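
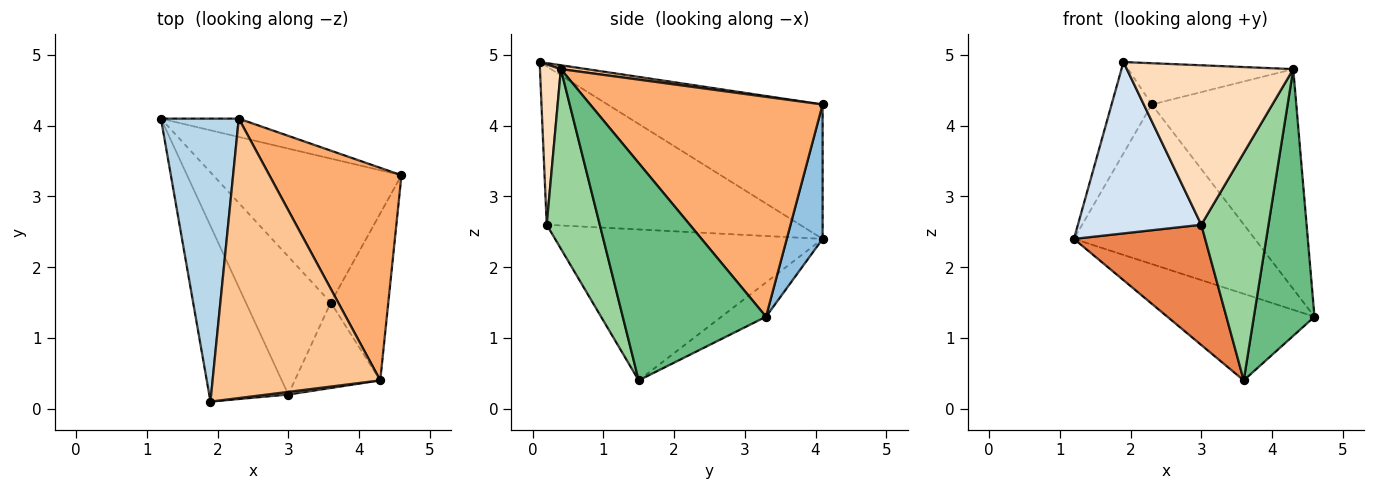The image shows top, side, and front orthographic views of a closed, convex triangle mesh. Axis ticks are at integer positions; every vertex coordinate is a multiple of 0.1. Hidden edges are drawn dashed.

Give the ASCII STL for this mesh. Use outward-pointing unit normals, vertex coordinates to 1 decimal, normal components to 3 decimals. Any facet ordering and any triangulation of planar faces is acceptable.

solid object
 facet normal -0.154 0.509 -0.847
  outer loop
   vertex 3.6 1.5 0.4
   vertex 1.2 4.1 2.4
   vertex 4.6 3.3 1.3
  endloop
 endfacet
 facet normal 0.193 0.975 -0.112
  outer loop
   vertex 2.3 4.1 4.3
   vertex 4.6 3.3 1.3
   vertex 1.2 4.1 2.4
  endloop
 endfacet
 facet normal -0.854 0.160 0.495
  outer loop
   vertex 2.3 4.1 4.3
   vertex 1.2 4.1 2.4
   vertex 1.9 0.1 4.9
  endloop
 endfacet
 facet normal -0.820 -0.400 -0.410
  outer loop
   vertex 3.0 0.2 2.6
   vertex 1.9 0.1 4.9
   vertex 1.2 4.1 2.4
  endloop
 endfacet
 facet normal -0.801 -0.393 -0.451
  outer loop
   vertex 3.0 0.2 2.6
   vertex 1.2 4.1 2.4
   vertex 3.6 1.5 0.4
  endloop
 endfacet
 facet normal 0.756 0.470 0.455
  outer loop
   vertex 4.3 0.4 4.8
   vertex 4.6 3.3 1.3
   vertex 2.3 4.1 4.3
  endloop
 endfacet
 facet normal 0.023 0.146 0.989
  outer loop
   vertex 4.3 0.4 4.8
   vertex 2.3 4.1 4.3
   vertex 1.9 0.1 4.9
  endloop
 endfacet
 facet normal 0.125 -0.992 0.017
  outer loop
   vertex 4.3 0.4 4.8
   vertex 1.9 0.1 4.9
   vertex 3.0 0.2 2.6
  endloop
 endfacet
 facet normal 0.895 -0.379 -0.237
  outer loop
   vertex 4.3 0.4 4.8
   vertex 3.6 1.5 0.4
   vertex 4.6 3.3 1.3
  endloop
 endfacet
 facet normal 0.594 -0.753 -0.283
  outer loop
   vertex 4.3 0.4 4.8
   vertex 3.0 0.2 2.6
   vertex 3.6 1.5 0.4
  endloop
 endfacet
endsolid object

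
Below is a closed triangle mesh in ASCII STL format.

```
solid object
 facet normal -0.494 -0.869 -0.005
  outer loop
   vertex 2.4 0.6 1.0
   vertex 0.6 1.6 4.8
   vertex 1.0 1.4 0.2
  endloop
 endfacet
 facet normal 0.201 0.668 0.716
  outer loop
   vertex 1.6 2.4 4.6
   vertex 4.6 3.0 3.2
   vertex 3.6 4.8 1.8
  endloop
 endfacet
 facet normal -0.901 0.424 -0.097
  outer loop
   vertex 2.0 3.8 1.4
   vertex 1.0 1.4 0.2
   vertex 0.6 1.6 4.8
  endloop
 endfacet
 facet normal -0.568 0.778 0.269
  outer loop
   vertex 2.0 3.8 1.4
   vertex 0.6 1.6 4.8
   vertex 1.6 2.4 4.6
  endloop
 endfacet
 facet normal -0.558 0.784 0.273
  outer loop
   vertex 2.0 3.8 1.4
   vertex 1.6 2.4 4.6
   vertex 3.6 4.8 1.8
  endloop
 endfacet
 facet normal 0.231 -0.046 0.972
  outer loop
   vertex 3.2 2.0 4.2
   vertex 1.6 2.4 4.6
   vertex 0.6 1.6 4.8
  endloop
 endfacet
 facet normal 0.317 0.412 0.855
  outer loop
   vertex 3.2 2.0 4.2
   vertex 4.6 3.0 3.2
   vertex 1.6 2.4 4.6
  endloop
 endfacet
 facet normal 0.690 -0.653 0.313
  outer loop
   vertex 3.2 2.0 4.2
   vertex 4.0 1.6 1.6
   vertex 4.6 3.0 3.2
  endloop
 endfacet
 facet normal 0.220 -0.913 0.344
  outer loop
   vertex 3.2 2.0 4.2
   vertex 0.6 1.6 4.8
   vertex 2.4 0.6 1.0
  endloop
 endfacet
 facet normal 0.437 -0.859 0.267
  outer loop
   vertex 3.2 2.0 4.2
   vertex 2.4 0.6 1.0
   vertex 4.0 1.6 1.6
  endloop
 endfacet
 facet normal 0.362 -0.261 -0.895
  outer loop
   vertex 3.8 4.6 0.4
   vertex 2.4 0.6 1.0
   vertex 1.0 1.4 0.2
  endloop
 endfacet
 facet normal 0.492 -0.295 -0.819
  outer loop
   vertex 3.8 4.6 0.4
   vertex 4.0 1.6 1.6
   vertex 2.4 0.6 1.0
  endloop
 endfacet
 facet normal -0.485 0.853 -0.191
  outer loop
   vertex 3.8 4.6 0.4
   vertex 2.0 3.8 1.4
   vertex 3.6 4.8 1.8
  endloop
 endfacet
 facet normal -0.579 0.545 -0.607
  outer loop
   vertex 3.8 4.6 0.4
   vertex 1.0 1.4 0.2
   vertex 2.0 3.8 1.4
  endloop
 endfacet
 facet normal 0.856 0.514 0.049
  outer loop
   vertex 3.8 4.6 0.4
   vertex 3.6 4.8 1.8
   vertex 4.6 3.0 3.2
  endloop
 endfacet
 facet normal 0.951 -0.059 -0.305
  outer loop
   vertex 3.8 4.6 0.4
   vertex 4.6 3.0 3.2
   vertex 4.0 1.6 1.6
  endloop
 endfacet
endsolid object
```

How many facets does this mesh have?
16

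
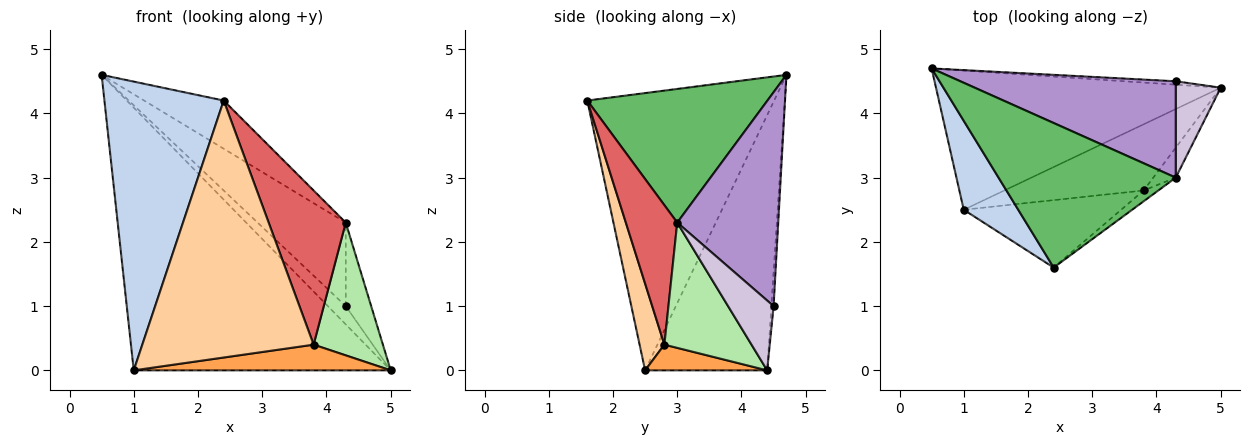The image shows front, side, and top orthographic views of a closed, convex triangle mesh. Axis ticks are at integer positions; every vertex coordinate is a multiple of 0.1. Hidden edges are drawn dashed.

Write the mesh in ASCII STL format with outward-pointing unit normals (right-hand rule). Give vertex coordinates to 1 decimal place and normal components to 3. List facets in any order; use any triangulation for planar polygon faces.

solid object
 facet normal -0.387 0.815 -0.432
  outer loop
   vertex 1.0 2.5 0.0
   vertex 0.5 4.7 4.6
   vertex 5.0 4.4 0.0
  endloop
 endfacet
 facet normal -0.832 -0.531 0.163
  outer loop
   vertex 1.0 2.5 0.0
   vertex 2.4 1.6 4.2
   vertex 0.5 4.7 4.6
  endloop
 endfacet
 facet normal 0.169 -0.357 -0.919
  outer loop
   vertex 3.8 2.8 0.4
   vertex 1.0 2.5 0.0
   vertex 5.0 4.4 0.0
  endloop
 endfacet
 facet normal 0.139 -0.958 -0.251
  outer loop
   vertex 3.8 2.8 0.4
   vertex 2.4 1.6 4.2
   vertex 1.0 2.5 0.0
  endloop
 endfacet
 facet normal 0.582 0.257 0.771
  outer loop
   vertex 4.3 3.0 2.3
   vertex 0.5 4.7 4.6
   vertex 2.4 1.6 4.2
  endloop
 endfacet
 facet normal 0.775 -0.616 -0.139
  outer loop
   vertex 4.3 3.0 2.3
   vertex 3.8 2.8 0.4
   vertex 5.0 4.4 0.0
  endloop
 endfacet
 facet normal 0.554 -0.831 -0.058
  outer loop
   vertex 4.3 3.0 2.3
   vertex 2.4 1.6 4.2
   vertex 3.8 2.8 0.4
  endloop
 endfacet
 facet normal -0.122 0.976 -0.183
  outer loop
   vertex 4.3 4.5 1.0
   vertex 5.0 4.4 0.0
   vertex 0.5 4.7 4.6
  endloop
 endfacet
 facet normal 0.600 0.524 0.604
  outer loop
   vertex 4.3 4.5 1.0
   vertex 0.5 4.7 4.6
   vertex 4.3 3.0 2.3
  endloop
 endfacet
 facet normal 0.761 0.425 0.490
  outer loop
   vertex 4.3 4.5 1.0
   vertex 4.3 3.0 2.3
   vertex 5.0 4.4 0.0
  endloop
 endfacet
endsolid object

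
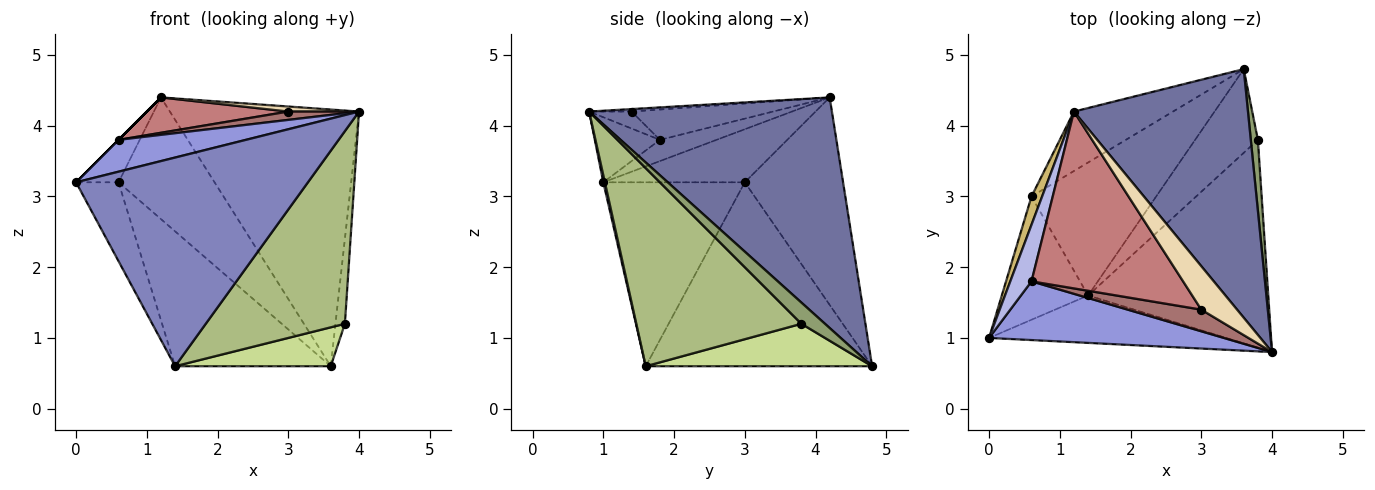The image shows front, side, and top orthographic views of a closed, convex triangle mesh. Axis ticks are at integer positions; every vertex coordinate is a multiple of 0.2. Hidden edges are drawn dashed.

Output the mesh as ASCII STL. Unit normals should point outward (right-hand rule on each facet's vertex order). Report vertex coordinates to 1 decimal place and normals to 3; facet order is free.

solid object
 facet normal 0.678 0.528 0.511
  outer loop
   vertex 1.2 4.2 4.4
   vertex 4.0 0.8 4.2
   vertex 3.6 4.8 0.6
  endloop
 endfacet
 facet normal 0.007 -0.975 -0.221
  outer loop
   vertex 1.4 1.6 0.6
   vertex 4.0 0.8 4.2
   vertex 0.0 1.0 3.2
  endloop
 endfacet
 facet normal -0.237 -0.463 0.854
  outer loop
   vertex 0.6 1.8 3.8
   vertex 0.0 1.0 3.2
   vertex 4.0 0.8 4.2
  endloop
 endfacet
 facet normal -0.707 0.000 0.707
  outer loop
   vertex 0.6 1.8 3.8
   vertex 1.2 4.2 4.4
   vertex 0.0 1.0 3.2
  endloop
 endfacet
 facet normal 0.887 0.355 0.296
  outer loop
   vertex 3.8 3.8 1.2
   vertex 3.6 4.8 0.6
   vertex 4.0 0.8 4.2
  endloop
 endfacet
 facet normal 0.628 -0.529 -0.571
  outer loop
   vertex 3.8 3.8 1.2
   vertex 4.0 0.8 4.2
   vertex 1.4 1.6 0.6
  endloop
 endfacet
 facet normal 0.523 -0.359 -0.773
  outer loop
   vertex 3.8 3.8 1.2
   vertex 1.4 1.6 0.6
   vertex 3.6 4.8 0.6
  endloop
 endfacet
 facet normal -0.677 0.661 -0.323
  outer loop
   vertex 0.6 3.0 3.2
   vertex 1.2 4.2 4.4
   vertex 3.6 4.8 0.6
  endloop
 endfacet
 facet normal -0.719 0.495 -0.488
  outer loop
   vertex 0.6 3.0 3.2
   vertex 3.6 4.8 0.6
   vertex 1.4 1.6 0.6
  endloop
 endfacet
 facet normal -0.941 0.282 0.188
  outer loop
   vertex 0.6 3.0 3.2
   vertex 0.0 1.0 3.2
   vertex 1.2 4.2 4.4
  endloop
 endfacet
 facet normal -0.874 0.262 -0.410
  outer loop
   vertex 0.6 3.0 3.2
   vertex 1.4 1.6 0.6
   vertex 0.0 1.0 3.2
  endloop
 endfacet
 facet normal -0.069 -0.115 0.991
  outer loop
   vertex 3.0 1.4 4.2
   vertex 4.0 0.8 4.2
   vertex 1.2 4.2 4.4
  endloop
 endfacet
 facet normal -0.211 -0.351 0.912
  outer loop
   vertex 3.0 1.4 4.2
   vertex 0.6 1.8 3.8
   vertex 4.0 0.8 4.2
  endloop
 endfacet
 facet normal -0.192 -0.192 0.962
  outer loop
   vertex 3.0 1.4 4.2
   vertex 1.2 4.2 4.4
   vertex 0.6 1.8 3.8
  endloop
 endfacet
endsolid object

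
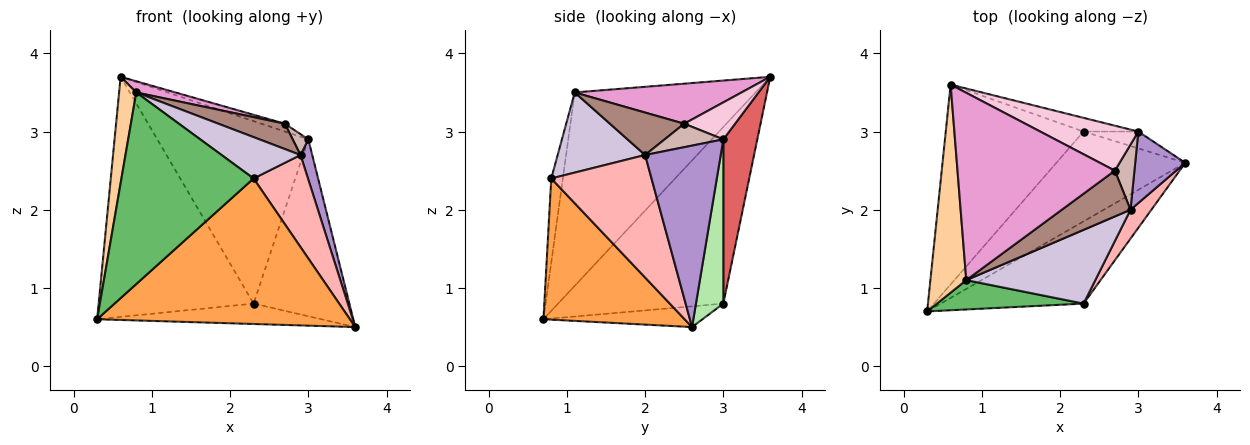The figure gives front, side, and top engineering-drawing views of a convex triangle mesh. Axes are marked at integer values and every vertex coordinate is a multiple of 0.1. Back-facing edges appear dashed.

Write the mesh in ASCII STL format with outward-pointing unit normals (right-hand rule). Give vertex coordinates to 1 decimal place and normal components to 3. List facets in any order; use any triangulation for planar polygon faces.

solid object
 facet normal -0.155 0.219 -0.963
  outer loop
   vertex 2.3 3.0 0.8
   vertex 3.6 2.6 0.5
   vertex 0.3 0.7 0.6
  endloop
 endfacet
 facet normal -0.634 0.594 -0.495
  outer loop
   vertex 2.3 3.0 0.8
   vertex 0.3 0.7 0.6
   vertex 0.6 3.6 3.7
  endloop
 endfacet
 facet normal 0.437 -0.783 -0.442
  outer loop
   vertex 2.3 0.8 2.4
   vertex 0.3 0.7 0.6
   vertex 3.6 2.6 0.5
  endloop
 endfacet
 facet normal -0.979 -0.093 0.182
  outer loop
   vertex 0.8 1.1 3.5
   vertex 0.6 3.6 3.7
   vertex 0.3 0.7 0.6
  endloop
 endfacet
 facet normal -0.086 -0.985 0.151
  outer loop
   vertex 0.8 1.1 3.5
   vertex 0.3 0.7 0.6
   vertex 2.3 0.8 2.4
  endloop
 endfacet
 facet normal 0.274 0.958 -0.091
  outer loop
   vertex 3.0 3.0 2.9
   vertex 3.6 2.6 0.5
   vertex 2.3 3.0 0.8
  endloop
 endfacet
 facet normal 0.219 0.973 -0.073
  outer loop
   vertex 3.0 3.0 2.9
   vertex 2.3 3.0 0.8
   vertex 0.6 3.6 3.7
  endloop
 endfacet
 facet normal 0.869 -0.472 0.148
  outer loop
   vertex 2.9 2.0 2.7
   vertex 2.3 0.8 2.4
   vertex 3.6 2.6 0.5
  endloop
 endfacet
 facet normal 0.953 -0.148 0.263
  outer loop
   vertex 2.9 2.0 2.7
   vertex 3.6 2.6 0.5
   vertex 3.0 3.0 2.9
  endloop
 endfacet
 facet normal 0.476 -0.430 0.767
  outer loop
   vertex 2.9 2.0 2.7
   vertex 0.8 1.1 3.5
   vertex 2.3 0.8 2.4
  endloop
 endfacet
 facet normal 0.476 -0.426 0.770
  outer loop
   vertex 2.7 2.5 3.1
   vertex 0.8 1.1 3.5
   vertex 2.9 2.0 2.7
  endloop
 endfacet
 facet normal 0.753 -0.201 0.627
  outer loop
   vertex 2.7 2.5 3.1
   vertex 2.9 2.0 2.7
   vertex 3.0 3.0 2.9
  endloop
 endfacet
 facet normal 0.246 -0.058 0.967
  outer loop
   vertex 2.7 2.5 3.1
   vertex 0.6 3.6 3.7
   vertex 0.8 1.1 3.5
  endloop
 endfacet
 facet normal 0.348 0.161 0.924
  outer loop
   vertex 2.7 2.5 3.1
   vertex 3.0 3.0 2.9
   vertex 0.6 3.6 3.7
  endloop
 endfacet
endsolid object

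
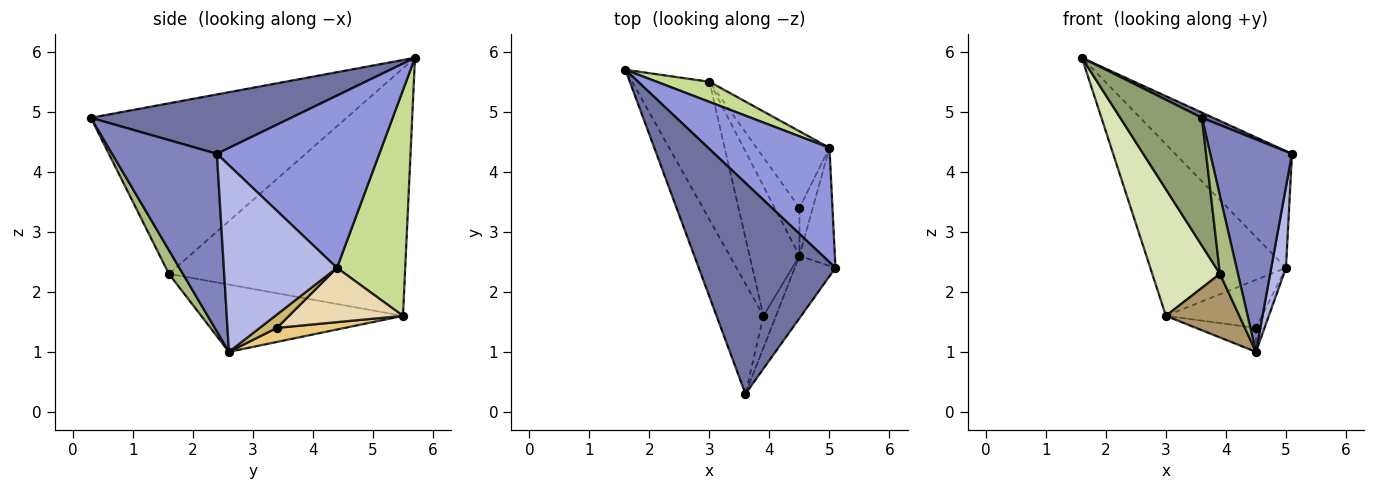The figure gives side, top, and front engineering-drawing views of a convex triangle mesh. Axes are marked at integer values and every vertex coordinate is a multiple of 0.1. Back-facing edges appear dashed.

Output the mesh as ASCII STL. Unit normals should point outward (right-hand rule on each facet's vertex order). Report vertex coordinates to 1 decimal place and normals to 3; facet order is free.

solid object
 facet normal 0.398 -0.022 0.917
  outer loop
   vertex 3.6 0.3 4.9
   vertex 5.1 2.4 4.3
   vertex 1.6 5.7 5.9
  endloop
 endfacet
 facet normal 0.776 -0.605 -0.178
  outer loop
   vertex 4.5 2.6 1.0
   vertex 5.1 2.4 4.3
   vertex 3.6 0.3 4.9
  endloop
 endfacet
 facet normal 0.705 0.507 0.496
  outer loop
   vertex 5.0 4.4 2.4
   vertex 1.6 5.7 5.9
   vertex 5.1 2.4 4.3
  endloop
 endfacet
 facet normal 0.975 -0.127 -0.185
  outer loop
   vertex 5.0 4.4 2.4
   vertex 5.1 2.4 4.3
   vertex 4.5 2.6 1.0
  endloop
 endfacet
 facet normal -0.921 -0.294 -0.253
  outer loop
   vertex 3.9 1.6 2.3
   vertex 3.6 0.3 4.9
   vertex 1.6 5.7 5.9
  endloop
 endfacet
 facet normal 0.584 -0.751 -0.308
  outer loop
   vertex 3.9 1.6 2.3
   vertex 4.5 2.6 1.0
   vertex 3.6 0.3 4.9
  endloop
 endfacet
 facet normal 0.447 0.888 0.104
  outer loop
   vertex 3.0 5.5 1.6
   vertex 1.6 5.7 5.9
   vertex 5.0 4.4 2.4
  endloop
 endfacet
 facet normal -0.921 -0.264 -0.287
  outer loop
   vertex 3.0 5.5 1.6
   vertex 3.9 1.6 2.3
   vertex 1.6 5.7 5.9
  endloop
 endfacet
 facet normal -0.771 -0.281 -0.572
  outer loop
   vertex 3.0 5.5 1.6
   vertex 4.5 2.6 1.0
   vertex 3.9 1.6 2.3
  endloop
 endfacet
 facet normal 0.667 0.333 -0.667
  outer loop
   vertex 4.5 3.4 1.4
   vertex 5.0 4.4 2.4
   vertex 4.5 2.6 1.0
  endloop
 endfacet
 facet normal 0.452 0.399 -0.798
  outer loop
   vertex 4.5 3.4 1.4
   vertex 4.5 2.6 1.0
   vertex 3.0 5.5 1.6
  endloop
 endfacet
 facet normal 0.534 0.449 -0.716
  outer loop
   vertex 4.5 3.4 1.4
   vertex 3.0 5.5 1.6
   vertex 5.0 4.4 2.4
  endloop
 endfacet
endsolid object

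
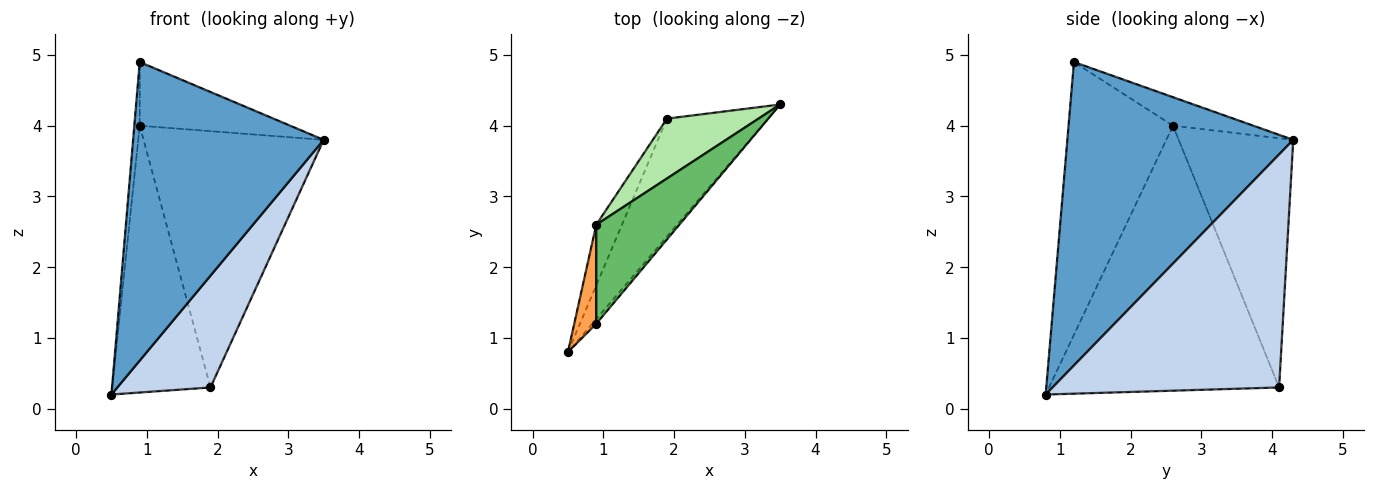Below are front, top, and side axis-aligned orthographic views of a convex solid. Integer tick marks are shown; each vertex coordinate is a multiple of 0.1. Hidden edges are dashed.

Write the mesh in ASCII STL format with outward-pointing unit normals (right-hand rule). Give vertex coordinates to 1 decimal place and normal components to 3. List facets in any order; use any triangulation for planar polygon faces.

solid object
 facet normal 0.764 -0.645 -0.010
  outer loop
   vertex 0.9 1.2 4.9
   vertex 0.5 0.8 0.2
   vertex 3.5 4.3 3.8
  endloop
 endfacet
 facet normal 0.858 -0.353 -0.372
  outer loop
   vertex 1.9 4.1 0.3
   vertex 3.5 4.3 3.8
   vertex 0.5 0.8 0.2
  endloop
 endfacet
 facet normal -0.995 0.052 0.080
  outer loop
   vertex 0.9 2.6 4.0
   vertex 0.5 0.8 0.2
   vertex 0.9 1.2 4.9
  endloop
 endfacet
 facet normal -0.916 0.391 -0.089
  outer loop
   vertex 0.9 2.6 4.0
   vertex 1.9 4.1 0.3
   vertex 0.5 0.8 0.2
  endloop
 endfacet
 facet normal -0.278 0.520 0.808
  outer loop
   vertex 0.9 2.6 4.0
   vertex 0.9 1.2 4.9
   vertex 3.5 4.3 3.8
  endloop
 endfacet
 facet normal -0.526 0.828 0.193
  outer loop
   vertex 0.9 2.6 4.0
   vertex 3.5 4.3 3.8
   vertex 1.9 4.1 0.3
  endloop
 endfacet
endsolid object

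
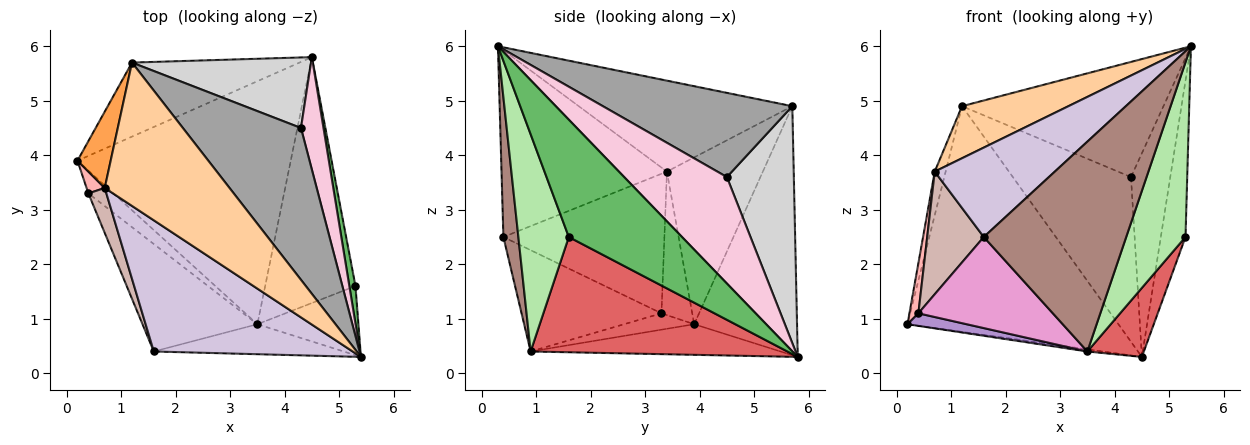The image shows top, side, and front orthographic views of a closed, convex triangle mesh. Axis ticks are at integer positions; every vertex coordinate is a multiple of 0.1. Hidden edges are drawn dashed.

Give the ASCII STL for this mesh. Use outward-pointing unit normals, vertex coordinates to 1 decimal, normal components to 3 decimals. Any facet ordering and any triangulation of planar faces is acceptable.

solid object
 facet normal -0.142 0.009 -0.990
  outer loop
   vertex 3.5 0.9 0.4
   vertex 0.2 3.9 0.9
   vertex 4.5 5.8 0.3
  endloop
 endfacet
 facet normal -0.420 0.862 -0.283
  outer loop
   vertex 1.2 5.7 4.9
   vertex 4.5 5.8 0.3
   vertex 0.2 3.9 0.9
  endloop
 endfacet
 facet normal -0.975 0.111 0.194
  outer loop
   vertex 1.2 5.7 4.9
   vertex 0.2 3.9 0.9
   vertex 0.7 3.4 3.7
  endloop
 endfacet
 facet normal -0.565 -0.282 0.775
  outer loop
   vertex 1.2 5.7 4.9
   vertex 0.7 3.4 3.7
   vertex 5.4 0.3 6.0
  endloop
 endfacet
 facet normal 0.976 0.213 0.051
  outer loop
   vertex 5.3 1.6 2.5
   vertex 4.5 5.8 0.3
   vertex 5.4 0.3 6.0
  endloop
 endfacet
 facet normal 0.620 -0.729 -0.289
  outer loop
   vertex 5.3 1.6 2.5
   vertex 5.4 0.3 6.0
   vertex 3.5 0.9 0.4
  endloop
 endfacet
 facet normal 0.776 -0.171 -0.608
  outer loop
   vertex 5.3 1.6 2.5
   vertex 3.5 0.9 0.4
   vertex 4.5 5.8 0.3
  endloop
 endfacet
 facet normal -0.953 -0.277 0.121
  outer loop
   vertex 0.4 3.3 1.1
   vertex 0.7 3.4 3.7
   vertex 0.2 3.9 0.9
  endloop
 endfacet
 facet normal -0.496 -0.419 -0.761
  outer loop
   vertex 0.4 3.3 1.1
   vertex 0.2 3.9 0.9
   vertex 3.5 0.9 0.4
  endloop
 endfacet
 facet normal -0.613 -0.445 0.653
  outer loop
   vertex 1.6 0.4 2.5
   vertex 5.4 0.3 6.0
   vertex 0.7 3.4 3.7
  endloop
 endfacet
 facet normal 0.104 -0.985 -0.141
  outer loop
   vertex 1.6 0.4 2.5
   vertex 3.5 0.9 0.4
   vertex 5.4 0.3 6.0
  endloop
 endfacet
 facet normal -0.936 -0.329 0.121
  outer loop
   vertex 1.6 0.4 2.5
   vertex 0.7 3.4 3.7
   vertex 0.4 3.3 1.1
  endloop
 endfacet
 facet normal -0.558 -0.537 -0.633
  outer loop
   vertex 1.6 0.4 2.5
   vertex 0.4 3.3 1.1
   vertex 3.5 0.9 0.4
  endloop
 endfacet
 facet normal 0.916 0.351 0.194
  outer loop
   vertex 4.3 4.5 3.6
   vertex 5.4 0.3 6.0
   vertex 4.5 5.8 0.3
  endloop
 endfacet
 facet normal 0.494 0.525 0.693
  outer loop
   vertex 4.3 4.5 3.6
   vertex 1.2 5.7 4.9
   vertex 5.4 0.3 6.0
  endloop
 endfacet
 facet normal 0.462 0.815 0.349
  outer loop
   vertex 4.3 4.5 3.6
   vertex 4.5 5.8 0.3
   vertex 1.2 5.7 4.9
  endloop
 endfacet
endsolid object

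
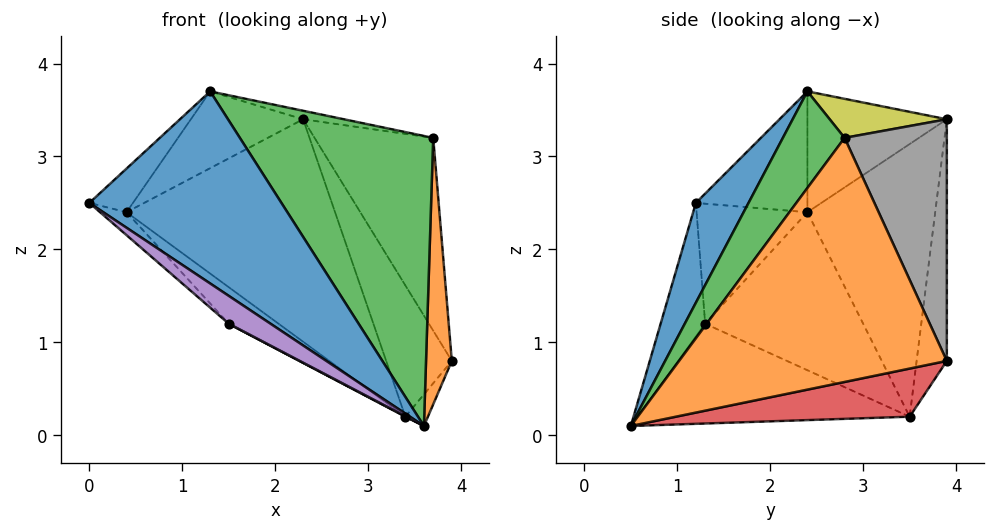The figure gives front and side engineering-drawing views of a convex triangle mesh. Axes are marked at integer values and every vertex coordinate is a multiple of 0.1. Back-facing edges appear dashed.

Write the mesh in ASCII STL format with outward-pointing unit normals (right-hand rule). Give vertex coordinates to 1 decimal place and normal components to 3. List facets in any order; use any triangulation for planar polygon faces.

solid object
 facet normal 0.219 -0.798 0.561
  outer loop
   vertex 1.3 2.4 3.7
   vertex 0.0 1.2 2.5
   vertex 3.6 0.5 0.1
  endloop
 endfacet
 facet normal 0.995 -0.096 0.039
  outer loop
   vertex 3.7 2.8 3.2
   vertex 3.6 0.5 0.1
   vertex 3.9 3.9 0.8
  endloop
 endfacet
 facet normal 0.249 -0.782 0.572
  outer loop
   vertex 3.7 2.8 3.2
   vertex 1.3 2.4 3.7
   vertex 3.6 0.5 0.1
  endloop
 endfacet
 facet normal 0.742 0.072 -0.666
  outer loop
   vertex 3.4 3.5 0.2
   vertex 3.9 3.9 0.8
   vertex 3.6 0.5 0.1
  endloop
 endfacet
 facet normal -0.544 -0.510 -0.666
  outer loop
   vertex 1.5 1.3 1.2
   vertex 3.6 0.5 0.1
   vertex 0.0 1.2 2.5
  endloop
 endfacet
 facet normal -0.464 -0.001 -0.886
  outer loop
   vertex 1.5 1.3 1.2
   vertex 3.4 3.5 0.2
   vertex 3.6 0.5 0.1
  endloop
 endfacet
 facet normal -0.405 0.880 -0.249
  outer loop
   vertex 2.3 3.9 3.4
   vertex 3.9 3.9 0.8
   vertex 3.4 3.5 0.2
  endloop
 endfacet
 facet normal 0.606 0.703 0.373
  outer loop
   vertex 2.3 3.9 3.4
   vertex 3.7 2.8 3.2
   vertex 3.9 3.9 0.8
  endloop
 endfacet
 facet normal 0.193 0.067 0.979
  outer loop
   vertex 2.3 3.9 3.4
   vertex 1.3 2.4 3.7
   vertex 3.7 2.8 3.2
  endloop
 endfacet
 facet normal -0.783 0.306 0.542
  outer loop
   vertex 0.4 2.4 2.4
   vertex 0.0 1.2 2.5
   vertex 1.3 2.4 3.7
  endloop
 endfacet
 facet normal -0.686 0.552 0.475
  outer loop
   vertex 0.4 2.4 2.4
   vertex 1.3 2.4 3.7
   vertex 2.3 3.9 3.4
  endloop
 endfacet
 facet normal -0.502 0.820 -0.275
  outer loop
   vertex 0.4 2.4 2.4
   vertex 2.3 3.9 3.4
   vertex 3.4 3.5 0.2
  endloop
 endfacet
 facet normal -0.653 0.156 -0.741
  outer loop
   vertex 0.4 2.4 2.4
   vertex 1.5 1.3 1.2
   vertex 0.0 1.2 2.5
  endloop
 endfacet
 facet normal -0.626 0.197 -0.755
  outer loop
   vertex 0.4 2.4 2.4
   vertex 3.4 3.5 0.2
   vertex 1.5 1.3 1.2
  endloop
 endfacet
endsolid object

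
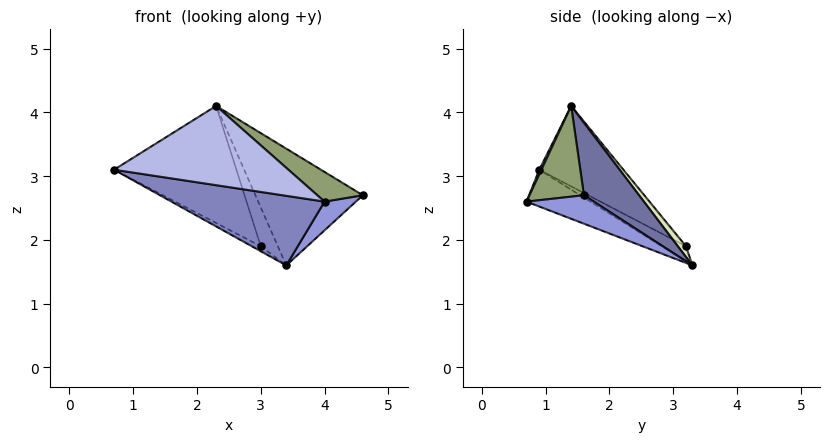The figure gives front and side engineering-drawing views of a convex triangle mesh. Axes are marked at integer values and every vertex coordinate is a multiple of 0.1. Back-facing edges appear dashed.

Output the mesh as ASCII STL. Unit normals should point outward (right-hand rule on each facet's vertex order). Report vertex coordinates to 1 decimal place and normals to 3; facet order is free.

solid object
 facet normal 0.343 0.669 0.659
  outer loop
   vertex 2.3 1.4 4.1
   vertex 4.6 1.6 2.7
   vertex 3.4 3.3 1.6
  endloop
 endfacet
 facet normal -0.161 -0.386 -0.908
  outer loop
   vertex 4.0 0.7 2.6
   vertex 0.7 0.9 3.1
   vertex 3.4 3.3 1.6
  endloop
 endfacet
 facet normal 0.472 -0.220 -0.854
  outer loop
   vertex 4.0 0.7 2.6
   vertex 3.4 3.3 1.6
   vertex 4.6 1.6 2.7
  endloop
 endfacet
 facet normal 0.011 -0.901 0.433
  outer loop
   vertex 4.0 0.7 2.6
   vertex 2.3 1.4 4.1
   vertex 0.7 0.9 3.1
  endloop
 endfacet
 facet normal 0.499 -0.417 0.760
  outer loop
   vertex 4.0 0.7 2.6
   vertex 4.6 1.6 2.7
   vertex 2.3 1.4 4.1
  endloop
 endfacet
 facet normal -0.620 0.228 -0.751
  outer loop
   vertex 3.0 3.2 1.9
   vertex 3.4 3.3 1.6
   vertex 0.7 0.9 3.1
  endloop
 endfacet
 facet normal -0.508 0.739 0.443
  outer loop
   vertex 3.0 3.2 1.9
   vertex 0.7 0.9 3.1
   vertex 2.3 1.4 4.1
  endloop
 endfacet
 facet normal 0.324 0.679 0.659
  outer loop
   vertex 3.0 3.2 1.9
   vertex 2.3 1.4 4.1
   vertex 3.4 3.3 1.6
  endloop
 endfacet
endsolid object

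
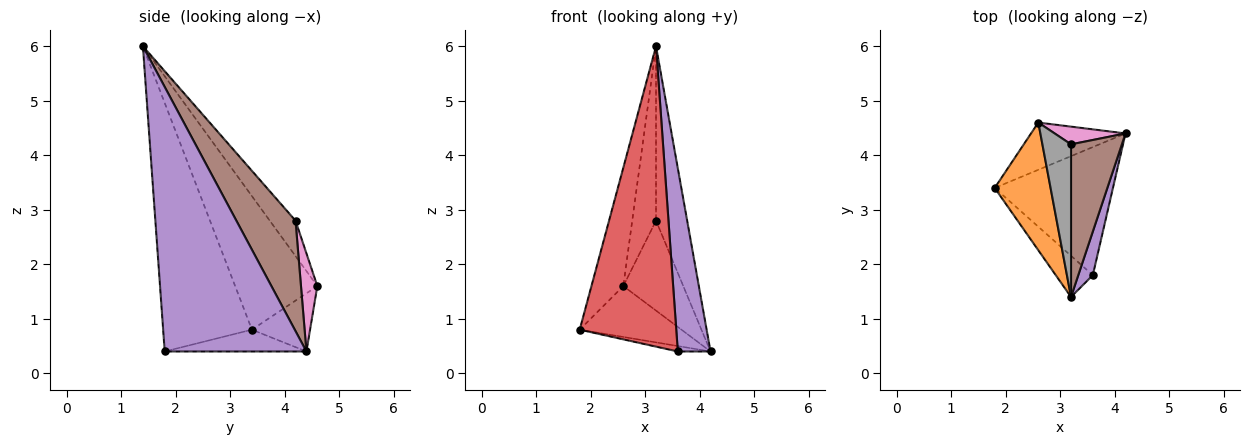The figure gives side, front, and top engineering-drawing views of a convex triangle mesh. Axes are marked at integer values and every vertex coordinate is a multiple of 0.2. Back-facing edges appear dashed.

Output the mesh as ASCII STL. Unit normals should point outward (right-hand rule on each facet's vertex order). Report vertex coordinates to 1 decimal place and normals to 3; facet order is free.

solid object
 facet normal -0.386 0.676 -0.628
  outer loop
   vertex 2.6 4.6 1.6
   vertex 4.2 4.4 0.4
   vertex 1.8 3.4 0.8
  endloop
 endfacet
 facet normal -0.869 0.337 0.363
  outer loop
   vertex 2.6 4.6 1.6
   vertex 1.8 3.4 0.8
   vertex 3.2 1.4 6.0
  endloop
 endfacet
 facet normal -0.181 0.042 -0.983
  outer loop
   vertex 3.6 1.8 0.4
   vertex 1.8 3.4 0.8
   vertex 4.2 4.4 0.4
  endloop
 endfacet
 facet normal -0.673 -0.732 -0.100
  outer loop
   vertex 3.6 1.8 0.4
   vertex 3.2 1.4 6.0
   vertex 1.8 3.4 0.8
  endloop
 endfacet
 facet normal 0.973 -0.225 0.053
  outer loop
   vertex 3.6 1.8 0.4
   vertex 4.2 4.4 0.4
   vertex 3.2 1.4 6.0
  endloop
 endfacet
 facet normal 0.819 0.431 0.377
  outer loop
   vertex 3.2 4.2 2.8
   vertex 3.2 1.4 6.0
   vertex 4.2 4.4 0.4
  endloop
 endfacet
 facet normal 0.258 0.948 0.187
  outer loop
   vertex 3.2 4.2 2.8
   vertex 4.2 4.4 0.4
   vertex 2.6 4.6 1.6
  endloop
 endfacet
 facet normal -0.632 0.583 0.510
  outer loop
   vertex 3.2 4.2 2.8
   vertex 2.6 4.6 1.6
   vertex 3.2 1.4 6.0
  endloop
 endfacet
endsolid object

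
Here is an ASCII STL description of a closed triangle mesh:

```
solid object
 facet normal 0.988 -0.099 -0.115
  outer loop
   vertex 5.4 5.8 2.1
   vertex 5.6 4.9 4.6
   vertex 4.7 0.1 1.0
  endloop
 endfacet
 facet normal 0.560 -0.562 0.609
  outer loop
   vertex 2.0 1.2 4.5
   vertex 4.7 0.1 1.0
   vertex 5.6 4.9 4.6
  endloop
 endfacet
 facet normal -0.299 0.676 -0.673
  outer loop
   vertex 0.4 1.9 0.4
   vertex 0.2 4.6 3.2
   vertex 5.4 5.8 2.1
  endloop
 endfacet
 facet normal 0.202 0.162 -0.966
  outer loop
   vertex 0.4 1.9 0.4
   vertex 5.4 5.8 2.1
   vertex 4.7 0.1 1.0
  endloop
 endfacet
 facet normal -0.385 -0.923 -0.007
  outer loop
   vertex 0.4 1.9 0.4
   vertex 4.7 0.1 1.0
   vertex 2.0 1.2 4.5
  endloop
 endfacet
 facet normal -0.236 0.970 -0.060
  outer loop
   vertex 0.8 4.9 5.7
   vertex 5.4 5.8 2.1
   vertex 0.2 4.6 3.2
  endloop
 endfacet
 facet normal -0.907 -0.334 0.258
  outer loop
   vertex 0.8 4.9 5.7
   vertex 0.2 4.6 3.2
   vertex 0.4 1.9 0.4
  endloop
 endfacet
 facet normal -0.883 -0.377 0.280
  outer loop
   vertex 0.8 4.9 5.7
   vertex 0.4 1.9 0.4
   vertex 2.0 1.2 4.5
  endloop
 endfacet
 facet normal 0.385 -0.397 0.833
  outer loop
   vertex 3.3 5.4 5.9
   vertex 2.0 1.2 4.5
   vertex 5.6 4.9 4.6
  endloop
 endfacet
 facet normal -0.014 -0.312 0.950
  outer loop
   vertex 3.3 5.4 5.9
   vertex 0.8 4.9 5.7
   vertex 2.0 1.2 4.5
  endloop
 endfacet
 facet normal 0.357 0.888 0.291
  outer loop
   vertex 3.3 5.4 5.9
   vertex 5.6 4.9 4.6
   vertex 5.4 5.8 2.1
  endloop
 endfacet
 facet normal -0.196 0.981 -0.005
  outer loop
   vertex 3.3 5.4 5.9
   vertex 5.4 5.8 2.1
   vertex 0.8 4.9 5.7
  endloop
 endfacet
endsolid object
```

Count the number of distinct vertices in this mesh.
8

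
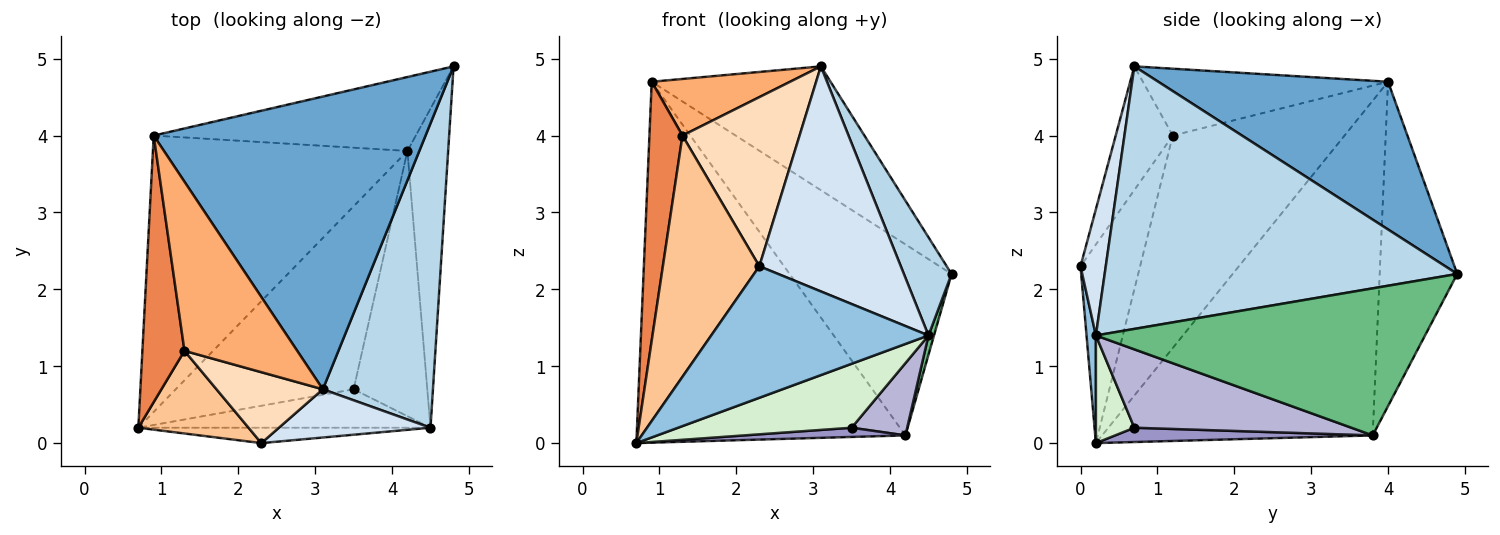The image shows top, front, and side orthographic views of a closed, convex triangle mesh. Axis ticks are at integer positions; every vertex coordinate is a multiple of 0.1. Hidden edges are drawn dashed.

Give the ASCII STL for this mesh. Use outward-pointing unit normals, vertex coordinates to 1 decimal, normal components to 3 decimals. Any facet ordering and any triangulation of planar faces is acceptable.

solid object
 facet normal 0.448 0.348 0.824
  outer loop
   vertex 0.9 4.0 4.7
   vertex 3.1 0.7 4.9
   vertex 4.8 4.9 2.2
  endloop
 endfacet
 facet normal 0.043 -0.992 -0.116
  outer loop
   vertex 4.5 0.2 1.4
   vertex 2.3 0.0 2.3
   vertex 0.7 0.2 0.0
  endloop
 endfacet
 facet normal 0.915 -0.124 0.384
  outer loop
   vertex 4.5 0.2 1.4
   vertex 4.8 4.9 2.2
   vertex 3.1 0.7 4.9
  endloop
 endfacet
 facet normal 0.172 -0.963 0.206
  outer loop
   vertex 4.5 0.2 1.4
   vertex 3.1 0.7 4.9
   vertex 2.3 0.0 2.3
  endloop
 endfacet
 facet normal -0.964 -0.185 0.191
  outer loop
   vertex 1.3 1.2 4.0
   vertex 0.9 4.0 4.7
   vertex 0.7 0.2 0.0
  endloop
 endfacet
 facet normal -0.490 -0.277 0.827
  outer loop
   vertex 1.3 1.2 4.0
   vertex 3.1 0.7 4.9
   vertex 0.9 4.0 4.7
  endloop
 endfacet
 facet normal -0.504 -0.817 0.280
  outer loop
   vertex 1.3 1.2 4.0
   vertex 0.7 0.2 0.0
   vertex 2.3 0.0 2.3
  endloop
 endfacet
 facet normal -0.410 -0.841 0.353
  outer loop
   vertex 1.3 1.2 4.0
   vertex 2.3 0.0 2.3
   vertex 3.1 0.7 4.9
  endloop
 endfacet
 facet normal 0.964 -0.016 -0.267
  outer loop
   vertex 4.2 3.8 0.1
   vertex 4.8 4.9 2.2
   vertex 4.5 0.2 1.4
  endloop
 endfacet
 facet normal -0.624 0.620 -0.475
  outer loop
   vertex 4.2 3.8 0.1
   vertex 0.7 0.2 0.0
   vertex 0.9 4.0 4.7
  endloop
 endfacet
 facet normal -0.408 0.852 -0.330
  outer loop
   vertex 4.2 3.8 0.1
   vertex 0.9 4.0 4.7
   vertex 4.8 4.9 2.2
  endloop
 endfacet
 facet normal 0.187 -0.842 -0.506
  outer loop
   vertex 3.5 0.7 0.2
   vertex 4.5 0.2 1.4
   vertex 0.7 0.2 0.0
  endloop
 endfacet
 facet normal 0.080 -0.050 -0.996
  outer loop
   vertex 3.5 0.7 0.2
   vertex 0.7 0.2 0.0
   vertex 4.2 3.8 0.1
  endloop
 endfacet
 facet normal 0.716 -0.183 -0.673
  outer loop
   vertex 3.5 0.7 0.2
   vertex 4.2 3.8 0.1
   vertex 4.5 0.2 1.4
  endloop
 endfacet
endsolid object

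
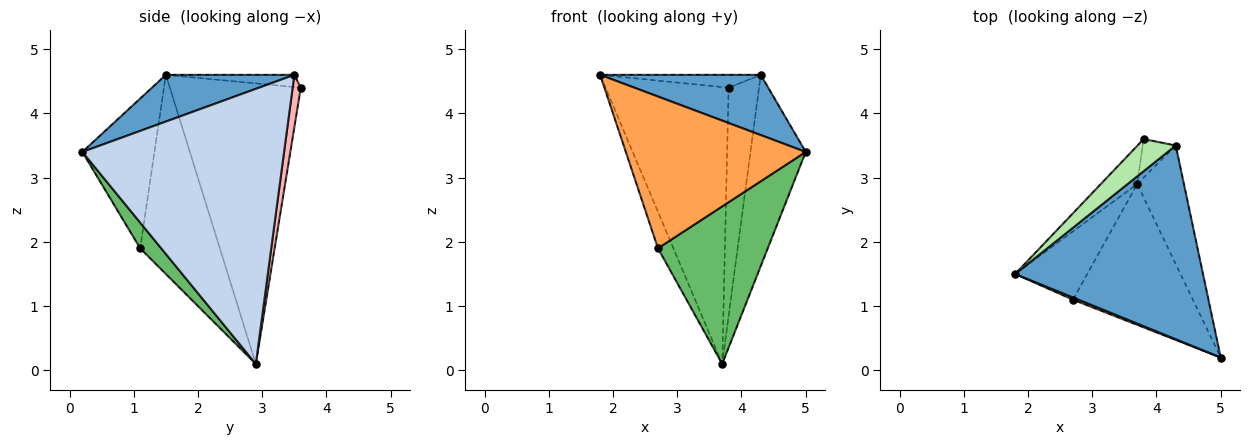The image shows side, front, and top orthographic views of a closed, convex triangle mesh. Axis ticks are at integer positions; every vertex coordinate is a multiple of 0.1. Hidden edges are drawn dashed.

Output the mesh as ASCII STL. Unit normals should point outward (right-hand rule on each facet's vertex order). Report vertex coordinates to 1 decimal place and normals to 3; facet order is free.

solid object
 facet normal 0.231 -0.289 0.929
  outer loop
   vertex 4.3 3.5 4.6
   vertex 1.8 1.5 4.6
   vertex 5.0 0.2 3.4
  endloop
 endfacet
 facet normal 0.952 0.261 -0.162
  outer loop
   vertex 3.7 2.9 0.1
   vertex 4.3 3.5 4.6
   vertex 5.0 0.2 3.4
  endloop
 endfacet
 facet normal -0.372 -0.928 0.014
  outer loop
   vertex 2.7 1.1 1.9
   vertex 5.0 0.2 3.4
   vertex 1.8 1.5 4.6
  endloop
 endfacet
 facet normal -0.925 0.179 -0.335
  outer loop
   vertex 2.7 1.1 1.9
   vertex 1.8 1.5 4.6
   vertex 3.7 2.9 0.1
  endloop
 endfacet
 facet normal 0.141 -0.738 -0.660
  outer loop
   vertex 2.7 1.1 1.9
   vertex 3.7 2.9 0.1
   vertex 5.0 0.2 3.4
  endloop
 endfacet
 facet normal -0.285 0.356 0.890
  outer loop
   vertex 3.8 3.6 4.4
   vertex 1.8 1.5 4.6
   vertex 4.3 3.5 4.6
  endloop
 endfacet
 facet normal -0.725 0.682 -0.094
  outer loop
   vertex 3.8 3.6 4.4
   vertex 3.7 2.9 0.1
   vertex 1.8 1.5 4.6
  endloop
 endfacet
 facet normal 0.255 0.953 -0.161
  outer loop
   vertex 3.8 3.6 4.4
   vertex 4.3 3.5 4.6
   vertex 3.7 2.9 0.1
  endloop
 endfacet
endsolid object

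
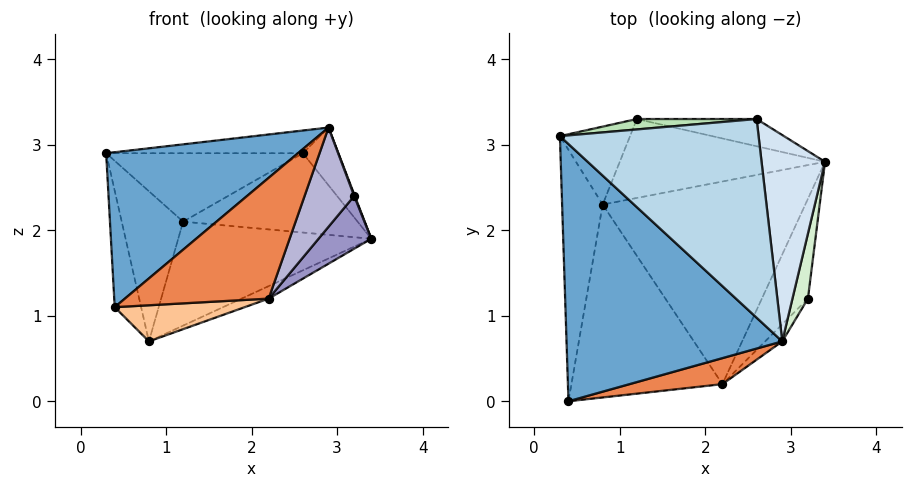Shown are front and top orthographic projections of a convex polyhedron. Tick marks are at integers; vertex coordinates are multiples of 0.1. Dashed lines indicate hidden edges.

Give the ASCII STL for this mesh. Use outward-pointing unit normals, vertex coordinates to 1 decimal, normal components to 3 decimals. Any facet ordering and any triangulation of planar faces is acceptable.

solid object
 facet normal -0.499 -0.447 0.743
  outer loop
   vertex 2.9 0.7 3.2
   vertex 0.3 3.1 2.9
   vertex 0.4 0.0 1.1
  endloop
 endfacet
 facet normal -0.958 0.121 -0.262
  outer loop
   vertex 0.8 2.3 0.7
   vertex 0.4 0.0 1.1
   vertex 0.3 3.1 2.9
  endloop
 endfacet
 facet normal -0.010 0.113 0.993
  outer loop
   vertex 2.6 3.3 2.9
   vertex 0.3 3.1 2.9
   vertex 2.9 0.7 3.2
  endloop
 endfacet
 facet normal 0.808 0.159 0.567
  outer loop
   vertex 2.6 3.3 2.9
   vertex 2.9 0.7 3.2
   vertex 3.4 2.8 1.9
  endloop
 endfacet
 facet normal 0.096 -0.973 0.209
  outer loop
   vertex 2.2 0.2 1.2
   vertex 2.9 0.7 3.2
   vertex 0.4 0.0 1.1
  endloop
 endfacet
 facet normal 0.409 0.056 -0.911
  outer loop
   vertex 2.2 0.2 1.2
   vertex 0.8 2.3 0.7
   vertex 3.4 2.8 1.9
  endloop
 endfacet
 facet normal 0.075 -0.183 -0.980
  outer loop
   vertex 2.2 0.2 1.2
   vertex 0.4 0.0 1.1
   vertex 0.8 2.3 0.7
  endloop
 endfacet
 facet normal 0.125 0.790 -0.600
  outer loop
   vertex 1.2 3.3 2.1
   vertex 3.4 2.8 1.9
   vertex 0.8 2.3 0.7
  endloop
 endfacet
 facet normal 0.182 0.930 -0.319
  outer loop
   vertex 1.2 3.3 2.1
   vertex 2.6 3.3 2.9
   vertex 3.4 2.8 1.9
  endloop
 endfacet
 facet normal -0.519 0.759 -0.394
  outer loop
   vertex 1.2 3.3 2.1
   vertex 0.8 2.3 0.7
   vertex 0.3 3.1 2.9
  endloop
 endfacet
 facet normal -0.086 0.985 0.150
  outer loop
   vertex 1.2 3.3 2.1
   vertex 0.3 3.1 2.9
   vertex 2.6 3.3 2.9
  endloop
 endfacet
 facet normal 0.938 -0.009 0.346
  outer loop
   vertex 3.2 1.2 2.4
   vertex 3.4 2.8 1.9
   vertex 2.9 0.7 3.2
  endloop
 endfacet
 facet normal 0.837 -0.256 -0.484
  outer loop
   vertex 3.2 1.2 2.4
   vertex 2.2 0.2 1.2
   vertex 3.4 2.8 1.9
  endloop
 endfacet
 facet normal 0.765 -0.634 -0.109
  outer loop
   vertex 3.2 1.2 2.4
   vertex 2.9 0.7 3.2
   vertex 2.2 0.2 1.2
  endloop
 endfacet
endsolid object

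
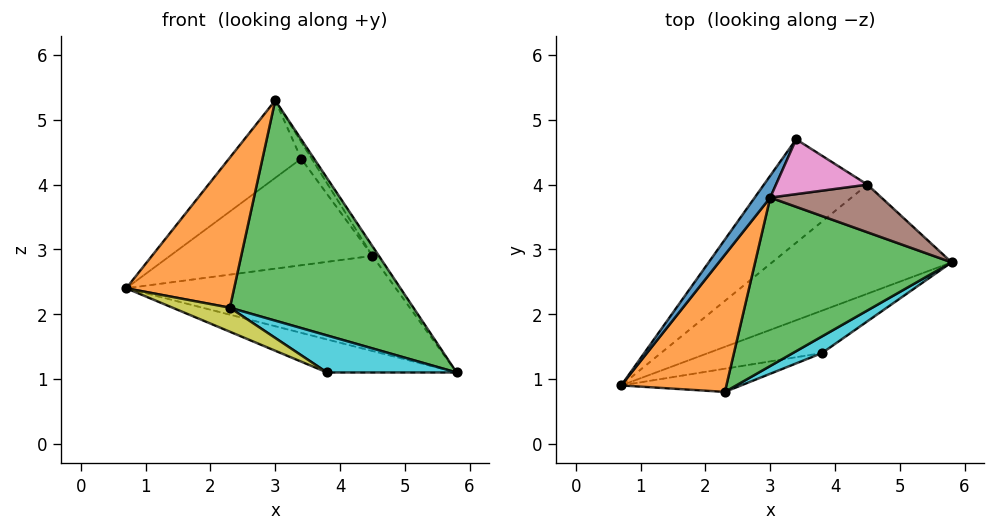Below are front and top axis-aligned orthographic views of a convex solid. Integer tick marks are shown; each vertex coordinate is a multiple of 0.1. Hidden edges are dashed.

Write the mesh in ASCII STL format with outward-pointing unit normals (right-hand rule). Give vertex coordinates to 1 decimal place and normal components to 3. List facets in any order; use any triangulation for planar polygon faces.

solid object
 facet normal -0.841 0.520 0.147
  outer loop
   vertex 3.0 3.8 5.3
   vertex 3.4 4.7 4.4
   vertex 0.7 0.9 2.4
  endloop
 endfacet
 facet normal 0.080 -0.736 0.672
  outer loop
   vertex 2.3 0.8 2.1
   vertex 3.0 3.8 5.3
   vertex 0.7 0.9 2.4
  endloop
 endfacet
 facet normal 0.532 -0.673 0.515
  outer loop
   vertex 2.3 0.8 2.1
   vertex 5.8 2.8 1.1
   vertex 3.0 3.8 5.3
  endloop
 endfacet
 facet normal -0.400 0.602 -0.691
  outer loop
   vertex 4.5 4.0 2.9
   vertex 5.8 2.8 1.1
   vertex 0.7 0.9 2.4
  endloop
 endfacet
 facet normal -0.443 0.643 -0.625
  outer loop
   vertex 4.5 4.0 2.9
   vertex 0.7 0.9 2.4
   vertex 3.4 4.7 4.4
  endloop
 endfacet
 facet normal 0.839 0.109 0.533
  outer loop
   vertex 4.5 4.0 2.9
   vertex 3.0 3.8 5.3
   vertex 5.8 2.8 1.1
  endloop
 endfacet
 facet normal 0.830 0.164 0.533
  outer loop
   vertex 4.5 4.0 2.9
   vertex 3.4 4.7 4.4
   vertex 3.0 3.8 5.3
  endloop
 endfacet
 facet normal -0.395 0.564 -0.725
  outer loop
   vertex 3.8 1.4 1.1
   vertex 0.7 0.9 2.4
   vertex 5.8 2.8 1.1
  endloop
 endfacet
 facet normal -0.173 -0.709 -0.684
  outer loop
   vertex 3.8 1.4 1.1
   vertex 2.3 0.8 2.1
   vertex 0.7 0.9 2.4
  endloop
 endfacet
 facet normal 0.538 -0.769 0.346
  outer loop
   vertex 3.8 1.4 1.1
   vertex 5.8 2.8 1.1
   vertex 2.3 0.8 2.1
  endloop
 endfacet
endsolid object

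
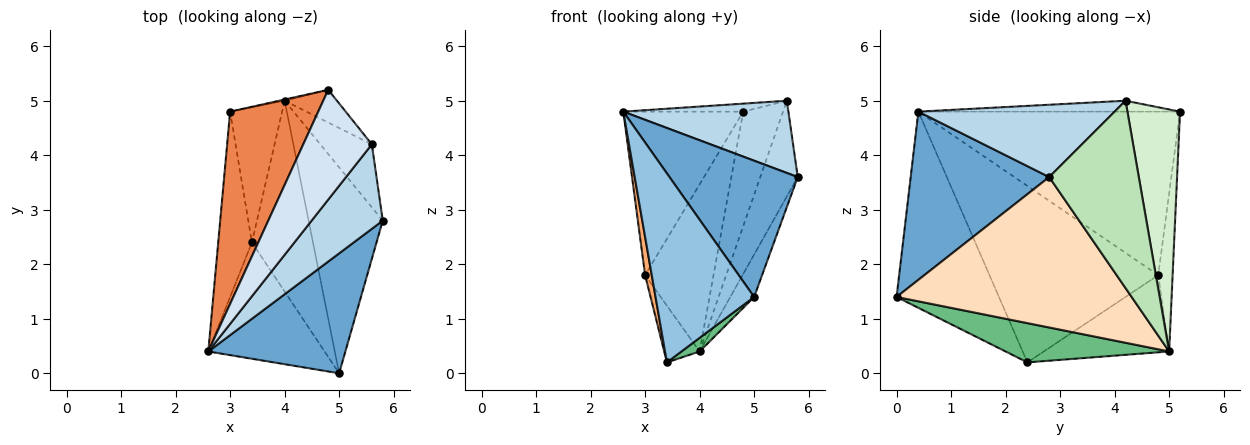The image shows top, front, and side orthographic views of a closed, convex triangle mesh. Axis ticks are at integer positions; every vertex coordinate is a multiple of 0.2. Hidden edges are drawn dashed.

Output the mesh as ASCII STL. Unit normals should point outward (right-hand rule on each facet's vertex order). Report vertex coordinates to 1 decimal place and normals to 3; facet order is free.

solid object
 facet normal 0.630 -0.583 0.513
  outer loop
   vertex 5.0 0.0 1.4
   vertex 5.8 2.8 3.6
   vertex 2.6 0.4 4.8
  endloop
 endfacet
 facet normal -0.662 -0.638 -0.393
  outer loop
   vertex 5.0 0.0 1.4
   vertex 2.6 0.4 4.8
   vertex 3.4 2.4 0.2
  endloop
 endfacet
 facet normal 0.611 -0.514 0.602
  outer loop
   vertex 5.6 4.2 5.0
   vertex 2.6 0.4 4.8
   vertex 5.8 2.8 3.6
  endloop
 endfacet
 facet normal -0.157 0.072 0.985
  outer loop
   vertex 5.6 4.2 5.0
   vertex 4.8 5.2 4.8
   vertex 2.6 0.4 4.8
  endloop
 endfacet
 facet normal -0.816 0.374 0.440
  outer loop
   vertex 3.0 4.8 1.8
   vertex 2.6 0.4 4.8
   vertex 4.8 5.2 4.8
  endloop
 endfacet
 facet normal -0.982 -0.039 -0.187
  outer loop
   vertex 3.0 4.8 1.8
   vertex 3.4 2.4 0.2
   vertex 2.6 0.4 4.8
  endloop
 endfacet
 facet normal -0.807 0.228 -0.544
  outer loop
   vertex 4.0 5.0 0.4
   vertex 3.4 2.4 0.2
   vertex 3.0 4.8 1.8
  endloop
 endfacet
 facet normal 0.893 0.091 -0.440
  outer loop
   vertex 4.0 5.0 0.4
   vertex 5.8 2.8 3.6
   vertex 5.0 0.0 1.4
  endloop
 endfacet
 facet normal 0.540 -0.060 -0.840
  outer loop
   vertex 4.0 5.0 0.4
   vertex 5.0 0.0 1.4
   vertex 3.4 2.4 0.2
  endloop
 endfacet
 facet normal -0.206 0.979 -0.007
  outer loop
   vertex 4.0 5.0 0.4
   vertex 3.0 4.8 1.8
   vertex 4.8 5.2 4.8
  endloop
 endfacet
 facet normal 0.894 0.374 -0.246
  outer loop
   vertex 4.0 5.0 0.4
   vertex 5.6 4.2 5.0
   vertex 5.8 2.8 3.6
  endloop
 endfacet
 facet normal 0.786 0.595 -0.170
  outer loop
   vertex 4.0 5.0 0.4
   vertex 4.8 5.2 4.8
   vertex 5.6 4.2 5.0
  endloop
 endfacet
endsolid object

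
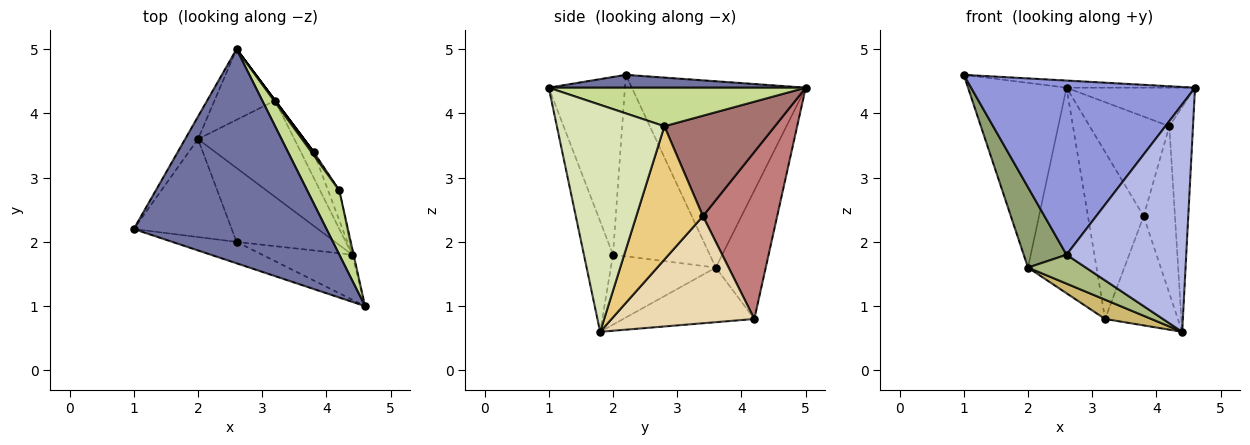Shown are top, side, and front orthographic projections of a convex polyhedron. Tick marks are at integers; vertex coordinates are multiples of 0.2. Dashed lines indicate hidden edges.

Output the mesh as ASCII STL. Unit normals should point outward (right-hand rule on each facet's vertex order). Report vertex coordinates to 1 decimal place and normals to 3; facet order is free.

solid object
 facet normal 0.066 0.033 0.997
  outer loop
   vertex 2.6 5.0 4.4
   vertex 1.0 2.2 4.6
   vertex 4.6 1.0 4.4
  endloop
 endfacet
 facet normal -0.869 0.492 -0.060
  outer loop
   vertex 2.0 3.6 1.6
   vertex 1.0 2.2 4.6
   vertex 2.6 5.0 4.4
  endloop
 endfacet
 facet normal -0.320 -0.940 -0.116
  outer loop
   vertex 2.6 2.0 1.8
   vertex 4.6 1.0 4.4
   vertex 1.0 2.2 4.6
  endloop
 endfacet
 facet normal -0.232 -0.954 -0.189
  outer loop
   vertex 2.6 2.0 1.8
   vertex 4.4 1.8 0.6
   vertex 4.6 1.0 4.4
  endloop
 endfacet
 facet normal -0.820 -0.363 -0.443
  outer loop
   vertex 2.6 2.0 1.8
   vertex 1.0 2.2 4.6
   vertex 2.0 3.6 1.6
  endloop
 endfacet
 facet normal -0.552 -0.304 -0.777
  outer loop
   vertex 2.6 2.0 1.8
   vertex 2.0 3.6 1.6
   vertex 4.4 1.8 0.6
  endloop
 endfacet
 facet normal 0.717 0.359 0.598
  outer loop
   vertex 4.2 2.8 3.8
   vertex 2.6 5.0 4.4
   vertex 4.6 1.0 4.4
  endloop
 endfacet
 facet normal 0.977 0.215 -0.006
  outer loop
   vertex 4.2 2.8 3.8
   vertex 4.6 1.0 4.4
   vertex 4.4 1.8 0.6
  endloop
 endfacet
 facet normal -0.568 0.779 -0.268
  outer loop
   vertex 3.2 4.2 0.8
   vertex 2.0 3.6 1.6
   vertex 2.6 5.0 4.4
  endloop
 endfacet
 facet normal -0.486 -0.171 -0.857
  outer loop
   vertex 3.2 4.2 0.8
   vertex 4.4 1.8 0.6
   vertex 2.0 3.6 1.6
  endloop
 endfacet
 facet normal 0.902 0.424 -0.076
  outer loop
   vertex 3.8 3.4 2.4
   vertex 4.2 2.8 3.8
   vertex 4.4 1.8 0.6
  endloop
 endfacet
 facet normal 0.886 0.452 -0.106
  outer loop
   vertex 3.8 3.4 2.4
   vertex 4.4 1.8 0.6
   vertex 3.2 4.2 0.8
  endloop
 endfacet
 facet normal 0.811 0.585 0.019
  outer loop
   vertex 3.8 3.4 2.4
   vertex 2.6 5.0 4.4
   vertex 4.2 2.8 3.8
  endloop
 endfacet
 facet normal 0.800 0.600 0.000
  outer loop
   vertex 3.8 3.4 2.4
   vertex 3.2 4.2 0.8
   vertex 2.6 5.0 4.4
  endloop
 endfacet
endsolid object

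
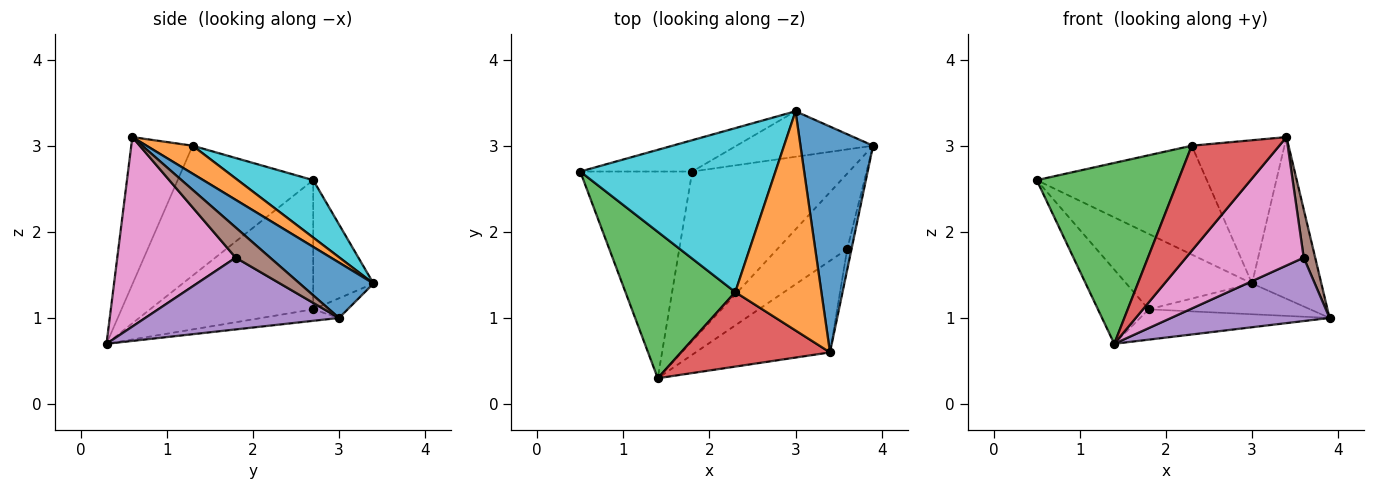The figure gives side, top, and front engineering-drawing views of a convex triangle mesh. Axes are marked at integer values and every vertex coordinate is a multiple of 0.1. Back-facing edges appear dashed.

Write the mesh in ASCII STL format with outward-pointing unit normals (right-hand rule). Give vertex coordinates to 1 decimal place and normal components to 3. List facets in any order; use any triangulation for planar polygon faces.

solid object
 facet normal -0.736 0.229 -0.638
  outer loop
   vertex 1.8 2.7 1.1
   vertex 1.4 0.3 0.7
   vertex 0.5 2.7 2.6
  endloop
 endfacet
 facet normal -0.072 0.176 -0.982
  outer loop
   vertex 1.8 2.7 1.1
   vertex 3.9 3.0 1.0
   vertex 1.4 0.3 0.7
  endloop
 endfacet
 facet normal -0.597 -0.623 0.505
  outer loop
   vertex 2.3 1.3 3.0
   vertex 0.5 2.7 2.6
   vertex 1.4 0.3 0.7
  endloop
 endfacet
 facet normal -0.496 -0.708 0.502
  outer loop
   vertex 2.3 1.3 3.0
   vertex 1.4 0.3 0.7
   vertex 3.4 0.6 3.1
  endloop
 endfacet
 facet normal 0.618 -0.506 -0.602
  outer loop
   vertex 3.6 1.8 1.7
   vertex 1.4 0.3 0.7
   vertex 3.9 3.0 1.0
  endloop
 endfacet
 facet normal 0.940 -0.313 -0.134
  outer loop
   vertex 3.6 1.8 1.7
   vertex 3.9 3.0 1.0
   vertex 3.4 0.6 3.1
  endloop
 endfacet
 facet normal 0.634 -0.630 -0.449
  outer loop
   vertex 3.6 1.8 1.7
   vertex 3.4 0.6 3.1
   vertex 1.4 0.3 0.7
  endloop
 endfacet
 facet normal -0.405 0.844 -0.351
  outer loop
   vertex 3.0 3.4 1.4
   vertex 1.8 2.7 1.1
   vertex 0.5 2.7 2.6
  endloop
 endfacet
 facet normal -0.119 0.556 -0.823
  outer loop
   vertex 3.0 3.4 1.4
   vertex 3.9 3.0 1.0
   vertex 1.8 2.7 1.1
  endloop
 endfacet
 facet normal 0.238 0.537 0.809
  outer loop
   vertex 3.0 3.4 1.4
   vertex 0.5 2.7 2.6
   vertex 2.3 1.3 3.0
  endloop
 endfacet
 facet normal 0.527 0.495 0.691
  outer loop
   vertex 3.0 3.4 1.4
   vertex 3.4 0.6 3.1
   vertex 3.9 3.0 1.0
  endloop
 endfacet
 facet normal 0.263 0.528 0.808
  outer loop
   vertex 3.0 3.4 1.4
   vertex 2.3 1.3 3.0
   vertex 3.4 0.6 3.1
  endloop
 endfacet
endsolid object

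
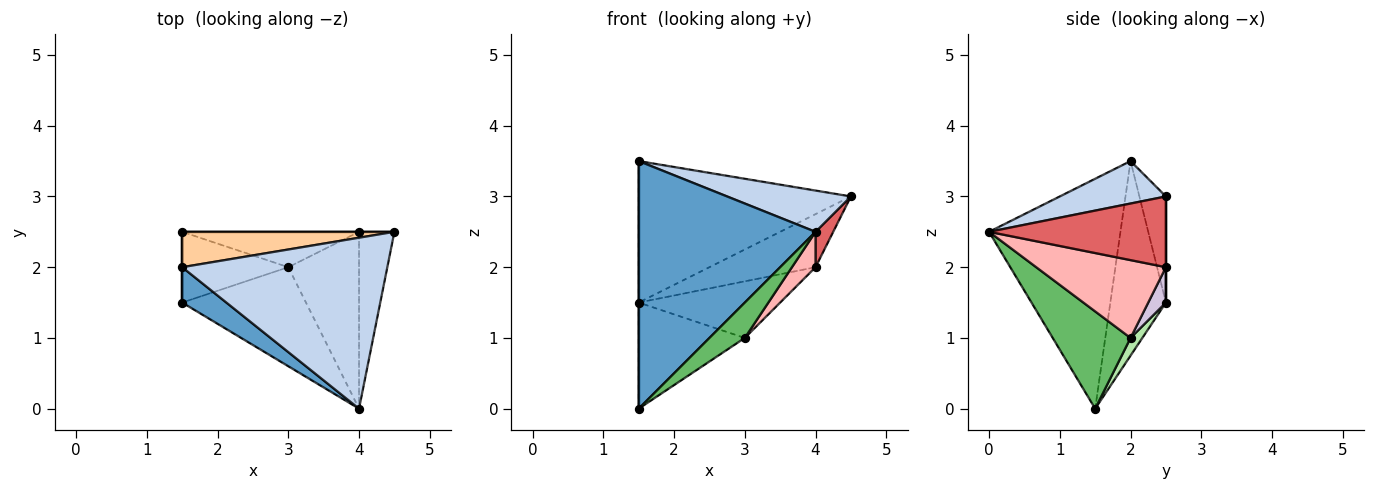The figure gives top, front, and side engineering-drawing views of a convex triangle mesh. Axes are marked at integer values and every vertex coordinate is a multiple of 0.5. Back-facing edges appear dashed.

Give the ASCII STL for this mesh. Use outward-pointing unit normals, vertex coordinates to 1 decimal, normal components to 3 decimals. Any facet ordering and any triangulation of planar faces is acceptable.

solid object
 facet normal -0.592 -0.798 0.114
  outer loop
   vertex 1.5 2.0 3.5
   vertex 1.5 1.5 0.0
   vertex 4.0 0.0 2.5
  endloop
 endfacet
 facet normal 0.197 -0.230 0.953
  outer loop
   vertex 1.5 2.0 3.5
   vertex 4.0 0.0 2.5
   vertex 4.5 2.5 3.0
  endloop
 endfacet
 facet normal -1.000 0.000 0.000
  outer loop
   vertex 1.5 2.5 1.5
   vertex 1.5 1.5 0.0
   vertex 1.5 2.0 3.5
  endloop
 endfacet
 facet normal -0.120 0.963 0.241
  outer loop
   vertex 1.5 2.5 1.5
   vertex 1.5 2.0 3.5
   vertex 4.5 2.5 3.0
  endloop
 endfacet
 facet normal 0.595 -0.270 -0.757
  outer loop
   vertex 3.0 2.0 1.0
   vertex 4.0 0.0 2.5
   vertex 1.5 1.5 0.0
  endloop
 endfacet
 facet normal 0.092 0.829 -0.552
  outer loop
   vertex 3.0 2.0 1.0
   vertex 1.5 1.5 0.0
   vertex 1.5 2.5 1.5
  endloop
 endfacet
 facet normal 0.891 -0.089 -0.445
  outer loop
   vertex 4.0 2.5 2.0
   vertex 4.5 2.5 3.0
   vertex 4.0 0.0 2.5
  endloop
 endfacet
 facet normal 0.733 -0.133 -0.667
  outer loop
   vertex 4.0 2.5 2.0
   vertex 4.0 0.0 2.5
   vertex 3.0 2.0 1.0
  endloop
 endfacet
 facet normal 0.000 1.000 0.000
  outer loop
   vertex 4.0 2.5 2.0
   vertex 1.5 2.5 1.5
   vertex 4.5 2.5 3.0
  endloop
 endfacet
 facet normal 0.105 0.843 -0.527
  outer loop
   vertex 4.0 2.5 2.0
   vertex 3.0 2.0 1.0
   vertex 1.5 2.5 1.5
  endloop
 endfacet
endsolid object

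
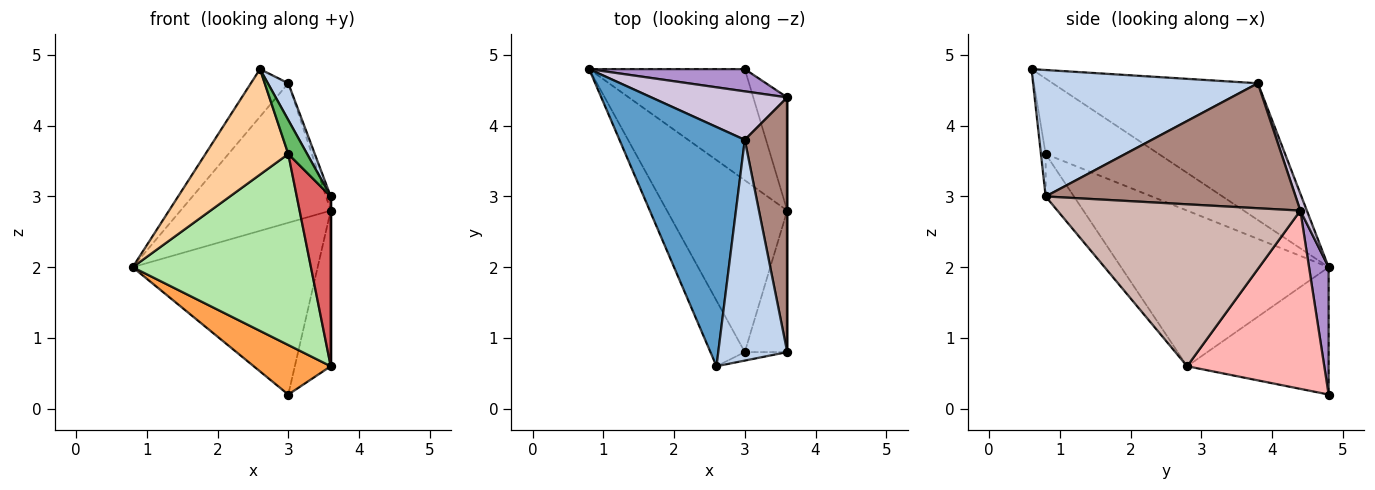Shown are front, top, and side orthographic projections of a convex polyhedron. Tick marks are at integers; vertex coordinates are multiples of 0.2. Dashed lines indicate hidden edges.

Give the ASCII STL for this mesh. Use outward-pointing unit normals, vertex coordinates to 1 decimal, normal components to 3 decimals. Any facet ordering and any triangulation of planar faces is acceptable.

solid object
 facet normal -0.731 0.133 0.670
  outer loop
   vertex 3.0 3.8 4.6
   vertex 0.8 4.8 2.0
   vertex 2.6 0.6 4.8
  endloop
 endfacet
 facet normal 0.875 -0.080 0.477
  outer loop
   vertex 3.0 3.8 4.6
   vertex 2.6 0.6 4.8
   vertex 3.6 0.8 3.0
  endloop
 endfacet
 facet normal -0.599 -0.326 -0.732
  outer loop
   vertex 3.6 2.8 0.6
   vertex 0.8 4.8 2.0
   vertex 3.0 4.8 0.2
  endloop
 endfacet
 facet normal -0.757 -0.554 -0.345
  outer loop
   vertex 3.0 0.8 3.6
   vertex 2.6 0.6 4.8
   vertex 0.8 4.8 2.0
  endloop
 endfacet
 facet normal -0.236 -0.943 -0.236
  outer loop
   vertex 3.0 0.8 3.6
   vertex 3.6 0.8 3.0
   vertex 2.6 0.6 4.8
  endloop
 endfacet
 facet normal -0.654 -0.562 -0.506
  outer loop
   vertex 3.0 0.8 3.6
   vertex 0.8 4.8 2.0
   vertex 3.6 2.8 0.6
  endloop
 endfacet
 facet normal -0.539 -0.647 -0.539
  outer loop
   vertex 3.0 0.8 3.6
   vertex 3.6 2.8 0.6
   vertex 3.6 0.8 3.0
  endloop
 endfacet
 facet normal 0.951 0.249 -0.181
  outer loop
   vertex 3.6 4.4 2.8
   vertex 3.6 2.8 0.6
   vertex 3.0 4.8 0.2
  endloop
 endfacet
 facet normal 0.104 0.986 0.128
  outer loop
   vertex 3.6 4.4 2.8
   vertex 3.0 4.8 0.2
   vertex 0.8 4.8 2.0
  endloop
 endfacet
 facet normal 0.041 0.944 0.328
  outer loop
   vertex 3.6 4.4 2.8
   vertex 0.8 4.8 2.0
   vertex 3.0 3.8 4.6
  endloop
 endfacet
 facet normal 0.947 0.018 0.322
  outer loop
   vertex 3.6 4.4 2.8
   vertex 3.0 3.8 4.6
   vertex 3.6 0.8 3.0
  endloop
 endfacet
 facet normal 1.000 0.000 0.000
  outer loop
   vertex 3.6 4.4 2.8
   vertex 3.6 0.8 3.0
   vertex 3.6 2.8 0.6
  endloop
 endfacet
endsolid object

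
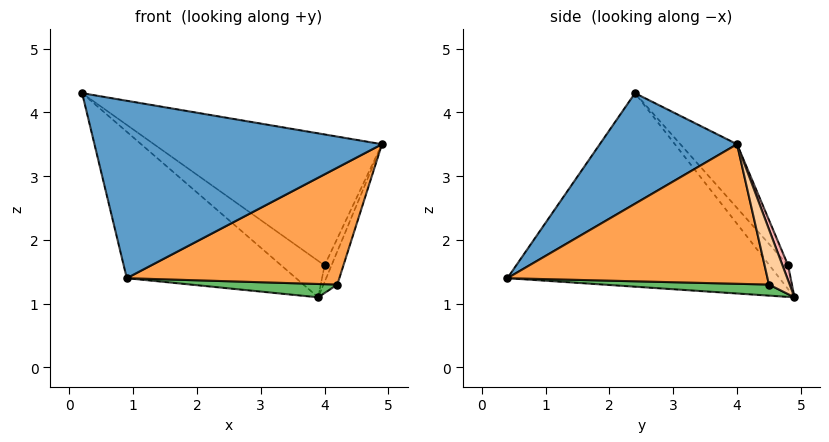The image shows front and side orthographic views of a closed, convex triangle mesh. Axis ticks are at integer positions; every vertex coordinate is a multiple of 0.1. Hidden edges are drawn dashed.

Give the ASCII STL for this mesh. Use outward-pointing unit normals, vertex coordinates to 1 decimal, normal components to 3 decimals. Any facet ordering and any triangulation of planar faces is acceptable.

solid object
 facet normal 0.349 -0.730 0.588
  outer loop
   vertex 0.9 0.4 1.4
   vertex 4.9 4.0 3.5
   vertex 0.2 2.4 4.3
  endloop
 endfacet
 facet normal -0.738 0.459 -0.495
  outer loop
   vertex 3.9 4.9 1.1
   vertex 0.9 0.4 1.4
   vertex 0.2 2.4 4.3
  endloop
 endfacet
 facet normal 0.721 -0.589 -0.364
  outer loop
   vertex 4.2 4.5 1.3
   vertex 4.9 4.0 3.5
   vertex 0.9 0.4 1.4
  endloop
 endfacet
 facet normal 0.824 0.549 -0.137
  outer loop
   vertex 4.2 4.5 1.3
   vertex 3.9 4.9 1.1
   vertex 4.9 4.0 3.5
  endloop
 endfacet
 facet normal 0.283 -0.251 -0.926
  outer loop
   vertex 4.2 4.5 1.3
   vertex 0.9 0.4 1.4
   vertex 3.9 4.9 1.1
  endloop
 endfacet
 facet normal -0.214 0.860 0.463
  outer loop
   vertex 4.0 4.8 1.6
   vertex 0.2 2.4 4.3
   vertex 4.9 4.0 3.5
  endloop
 endfacet
 facet normal -0.381 0.889 0.254
  outer loop
   vertex 4.0 4.8 1.6
   vertex 3.9 4.9 1.1
   vertex 0.2 2.4 4.3
  endloop
 endfacet
 facet normal 0.628 0.778 0.030
  outer loop
   vertex 4.0 4.8 1.6
   vertex 4.9 4.0 3.5
   vertex 3.9 4.9 1.1
  endloop
 endfacet
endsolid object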